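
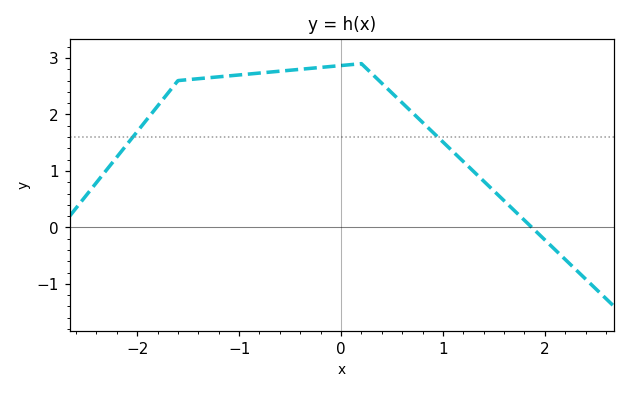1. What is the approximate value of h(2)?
-0.222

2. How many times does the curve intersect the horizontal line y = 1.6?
2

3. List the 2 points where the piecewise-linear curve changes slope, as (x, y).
(-1.6, 2.6); (0.2, 2.9)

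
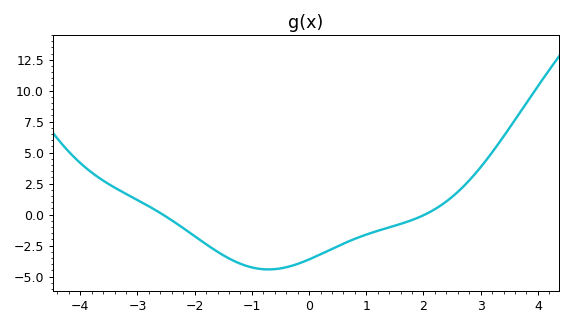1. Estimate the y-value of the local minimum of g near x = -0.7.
-4.42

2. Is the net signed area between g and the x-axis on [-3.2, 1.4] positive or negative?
negative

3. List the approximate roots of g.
-2.56, 2.02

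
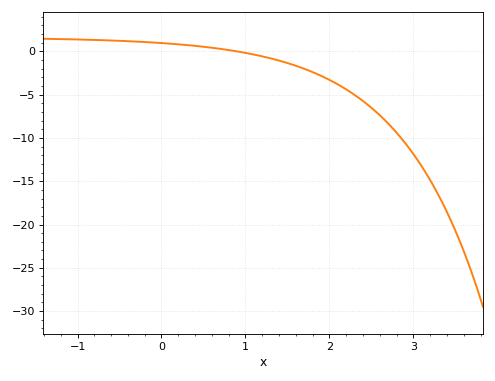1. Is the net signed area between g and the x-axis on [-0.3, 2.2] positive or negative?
negative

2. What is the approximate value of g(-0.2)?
1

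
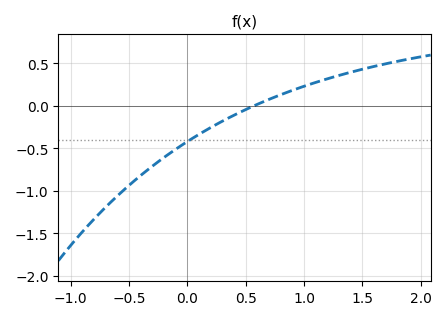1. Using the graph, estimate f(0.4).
-0.11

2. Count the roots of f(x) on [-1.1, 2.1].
1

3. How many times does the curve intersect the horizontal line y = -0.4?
1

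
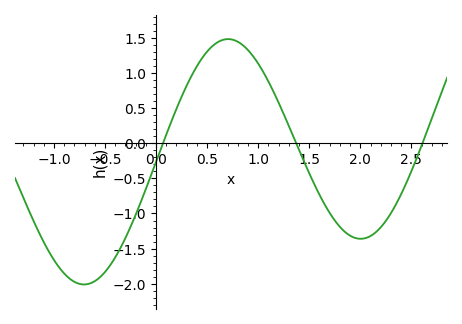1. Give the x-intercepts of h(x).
0.1, 1.4, 2.6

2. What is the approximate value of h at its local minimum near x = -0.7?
-2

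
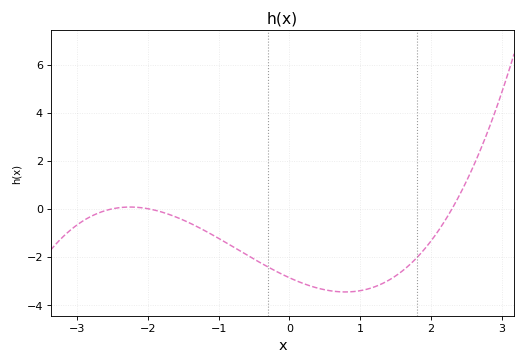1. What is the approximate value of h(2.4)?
0.6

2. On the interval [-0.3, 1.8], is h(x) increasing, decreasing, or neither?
neither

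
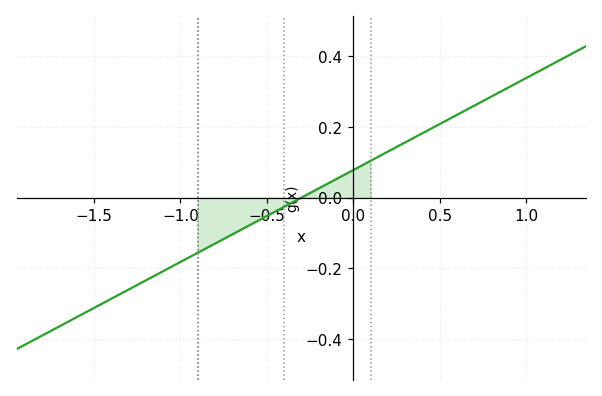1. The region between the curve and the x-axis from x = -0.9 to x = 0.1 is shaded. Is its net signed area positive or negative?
negative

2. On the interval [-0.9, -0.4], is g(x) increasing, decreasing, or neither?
increasing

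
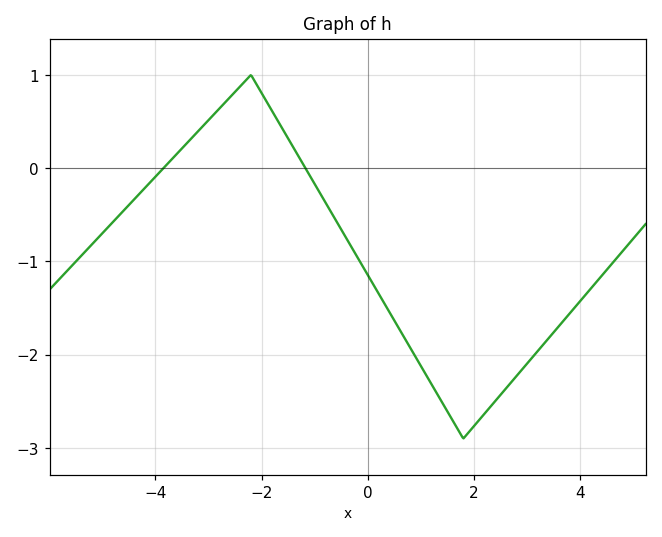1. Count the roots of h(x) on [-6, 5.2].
2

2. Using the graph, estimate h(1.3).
-2.4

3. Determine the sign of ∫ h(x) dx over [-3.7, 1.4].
negative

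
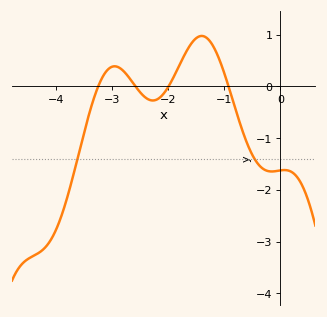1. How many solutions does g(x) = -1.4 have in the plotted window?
2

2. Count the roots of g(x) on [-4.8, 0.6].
4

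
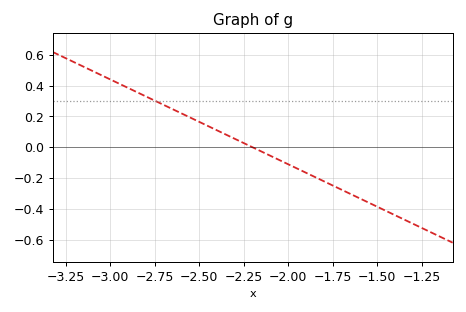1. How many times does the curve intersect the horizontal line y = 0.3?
1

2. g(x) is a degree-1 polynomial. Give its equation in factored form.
y = -0.55(x + 2.2)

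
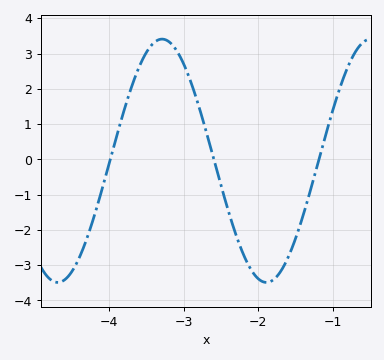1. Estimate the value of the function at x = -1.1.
0.6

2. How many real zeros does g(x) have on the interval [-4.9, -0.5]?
3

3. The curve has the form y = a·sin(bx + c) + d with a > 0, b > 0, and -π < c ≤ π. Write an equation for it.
y = 3.45sin(2.2x + 2.7) - 0.04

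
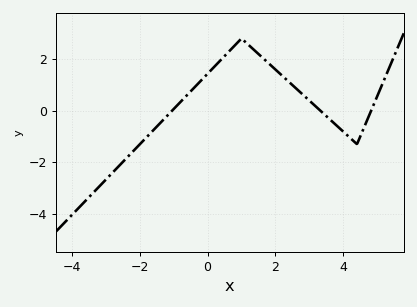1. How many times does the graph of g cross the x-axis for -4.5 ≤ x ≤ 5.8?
3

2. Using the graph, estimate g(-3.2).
-2.96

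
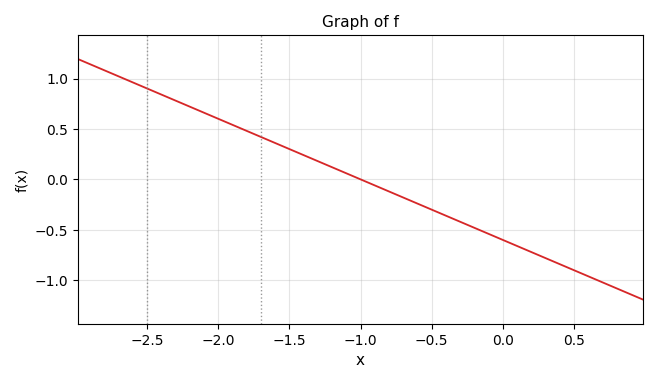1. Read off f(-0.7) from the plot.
-0.2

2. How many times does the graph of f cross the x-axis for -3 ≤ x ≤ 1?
1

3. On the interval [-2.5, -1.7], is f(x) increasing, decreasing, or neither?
decreasing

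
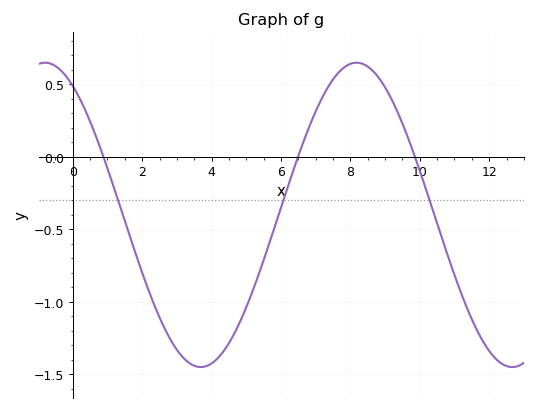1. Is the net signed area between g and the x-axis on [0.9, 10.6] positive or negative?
negative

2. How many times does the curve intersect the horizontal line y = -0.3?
3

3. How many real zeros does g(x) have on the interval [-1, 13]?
3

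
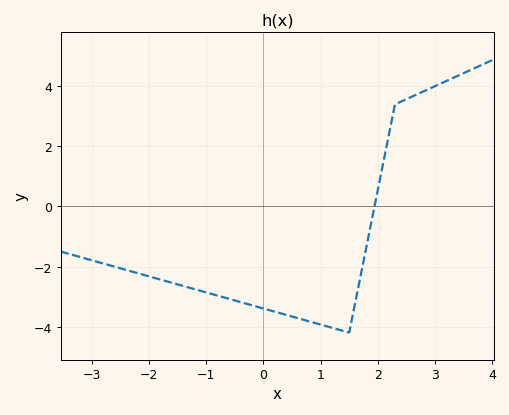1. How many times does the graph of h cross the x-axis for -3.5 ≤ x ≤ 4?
1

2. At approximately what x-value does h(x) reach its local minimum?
1.5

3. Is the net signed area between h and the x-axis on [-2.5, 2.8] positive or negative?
negative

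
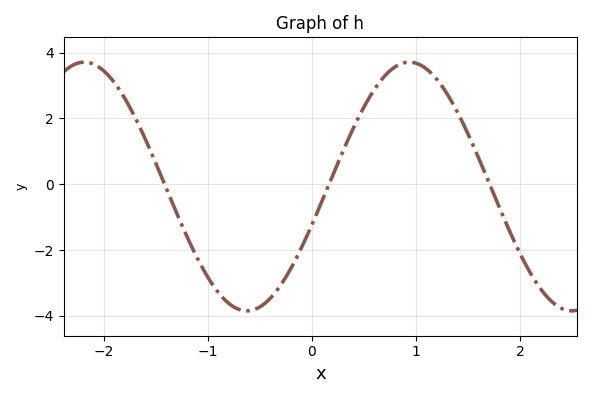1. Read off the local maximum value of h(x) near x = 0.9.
3.8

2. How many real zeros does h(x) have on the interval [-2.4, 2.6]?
3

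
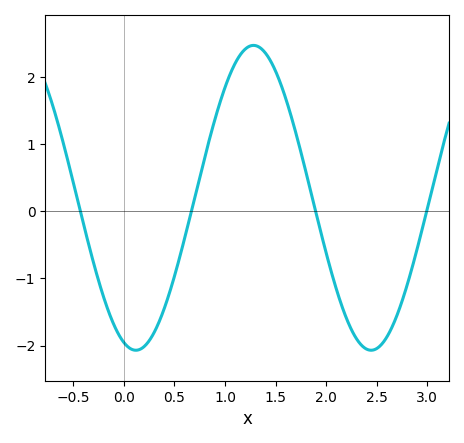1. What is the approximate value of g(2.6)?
-1.88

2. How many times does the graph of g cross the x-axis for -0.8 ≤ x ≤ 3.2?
4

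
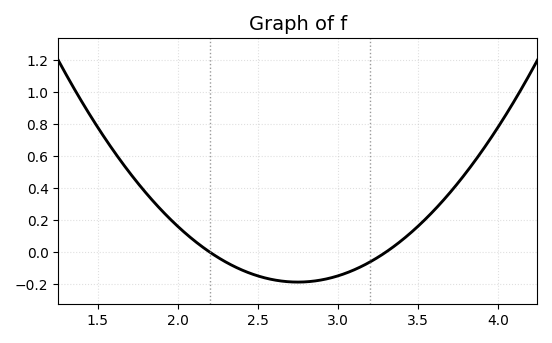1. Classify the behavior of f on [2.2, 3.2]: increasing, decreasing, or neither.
neither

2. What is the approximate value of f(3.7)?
0.372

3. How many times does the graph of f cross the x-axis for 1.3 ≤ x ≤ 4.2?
2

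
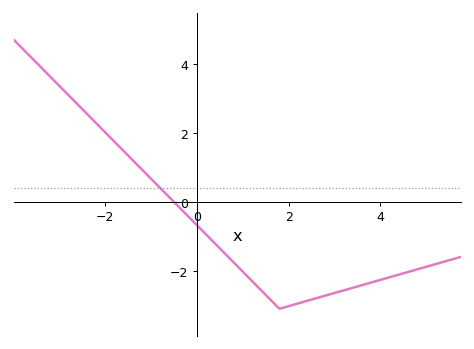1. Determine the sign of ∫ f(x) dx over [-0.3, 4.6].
negative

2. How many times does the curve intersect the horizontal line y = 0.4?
1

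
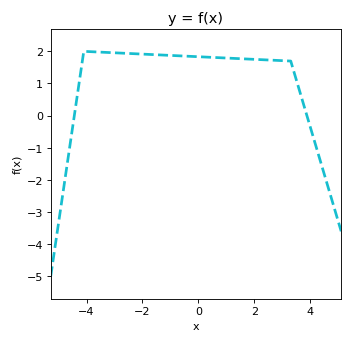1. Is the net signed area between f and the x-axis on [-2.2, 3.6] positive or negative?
positive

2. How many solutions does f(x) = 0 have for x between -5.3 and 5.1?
2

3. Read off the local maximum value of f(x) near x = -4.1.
2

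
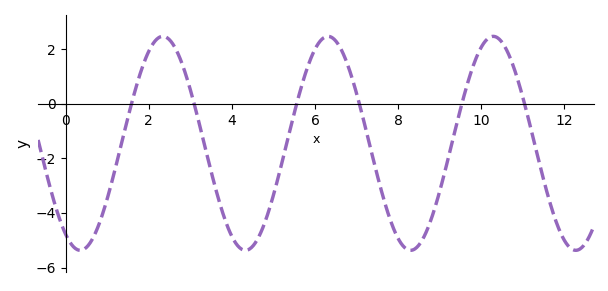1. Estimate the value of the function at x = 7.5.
-2.63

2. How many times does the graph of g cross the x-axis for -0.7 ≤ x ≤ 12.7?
6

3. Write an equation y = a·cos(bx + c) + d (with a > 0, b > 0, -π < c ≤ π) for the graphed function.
y = 3.92cos(1.58x + 2.59) - 1.45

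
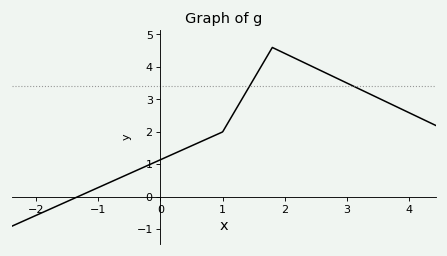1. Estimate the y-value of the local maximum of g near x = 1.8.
4.6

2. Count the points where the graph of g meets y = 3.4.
2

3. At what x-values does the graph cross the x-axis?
-1.34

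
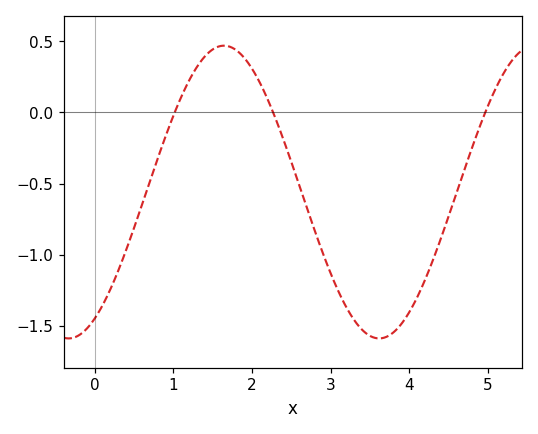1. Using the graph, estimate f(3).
-1.15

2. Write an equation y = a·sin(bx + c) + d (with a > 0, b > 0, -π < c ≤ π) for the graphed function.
y = 1.03sin(1.6x - 1) - 0.56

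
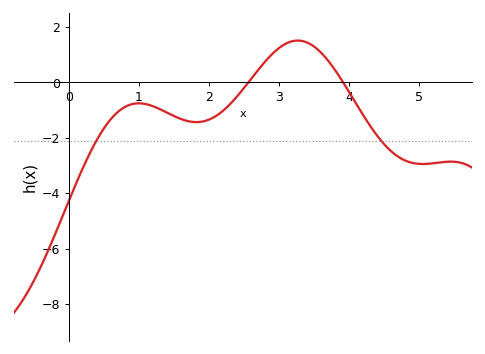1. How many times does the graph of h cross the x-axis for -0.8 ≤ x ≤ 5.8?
2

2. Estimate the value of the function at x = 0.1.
-3.6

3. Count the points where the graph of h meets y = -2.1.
2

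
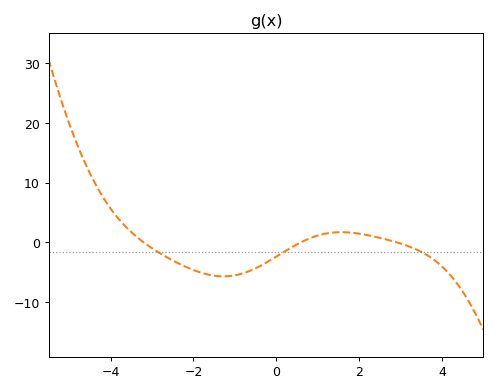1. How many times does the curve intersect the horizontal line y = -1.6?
3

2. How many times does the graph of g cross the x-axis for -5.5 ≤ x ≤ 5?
3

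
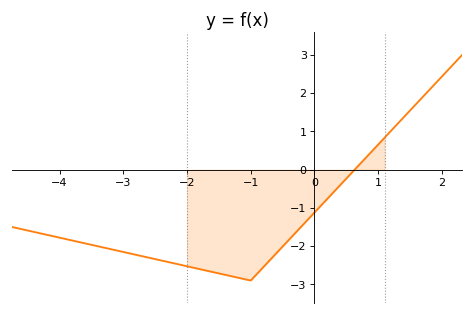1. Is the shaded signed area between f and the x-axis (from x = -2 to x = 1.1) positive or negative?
negative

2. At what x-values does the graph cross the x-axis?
0.6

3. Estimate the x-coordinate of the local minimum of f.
-1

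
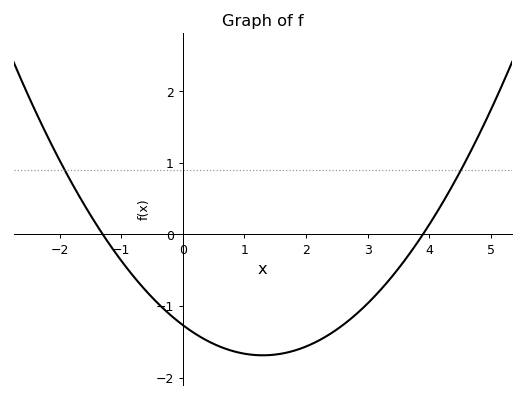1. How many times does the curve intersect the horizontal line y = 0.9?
2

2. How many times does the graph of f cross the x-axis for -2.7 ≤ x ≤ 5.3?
2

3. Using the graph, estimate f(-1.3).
0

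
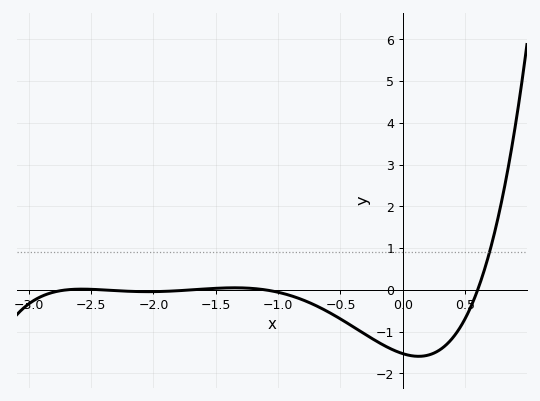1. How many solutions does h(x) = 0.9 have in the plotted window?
1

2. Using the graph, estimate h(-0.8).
-0.2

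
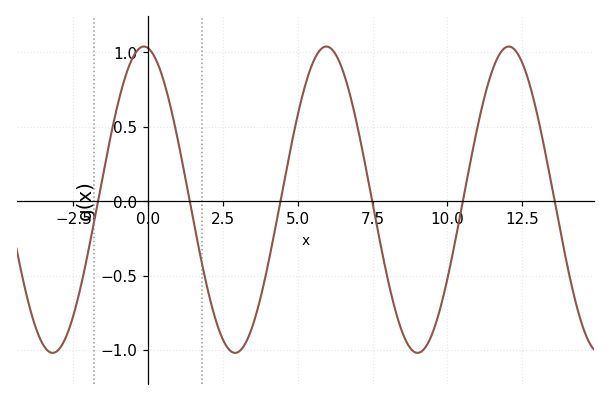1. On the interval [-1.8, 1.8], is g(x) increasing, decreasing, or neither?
neither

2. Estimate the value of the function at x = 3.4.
-0.889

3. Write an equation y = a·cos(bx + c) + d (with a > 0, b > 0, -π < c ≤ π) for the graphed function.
y = 1.03cos(1.03x + 0.15) + 0.01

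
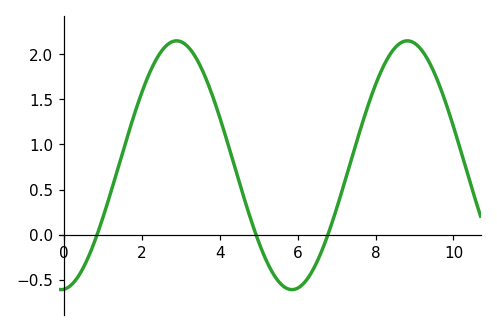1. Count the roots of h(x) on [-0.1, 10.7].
3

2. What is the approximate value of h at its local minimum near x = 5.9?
-0.61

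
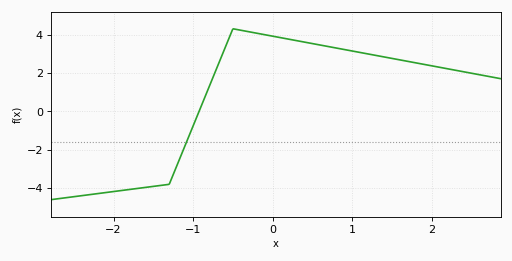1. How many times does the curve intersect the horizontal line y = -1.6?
1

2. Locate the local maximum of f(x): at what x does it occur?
-0.5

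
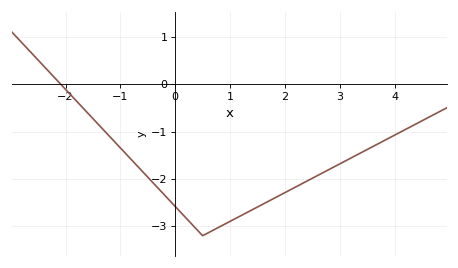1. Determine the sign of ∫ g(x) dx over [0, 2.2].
negative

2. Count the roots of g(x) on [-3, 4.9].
1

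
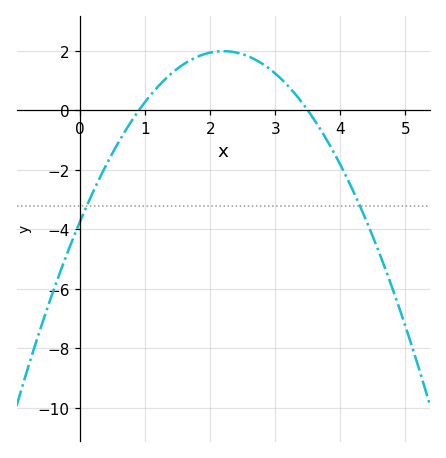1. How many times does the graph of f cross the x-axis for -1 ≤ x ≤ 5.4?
2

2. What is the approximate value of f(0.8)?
-0.4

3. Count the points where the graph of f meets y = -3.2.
2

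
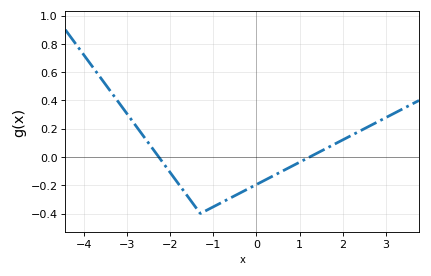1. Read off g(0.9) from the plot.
-0.053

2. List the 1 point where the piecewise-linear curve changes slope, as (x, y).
(-1.3, -0.4)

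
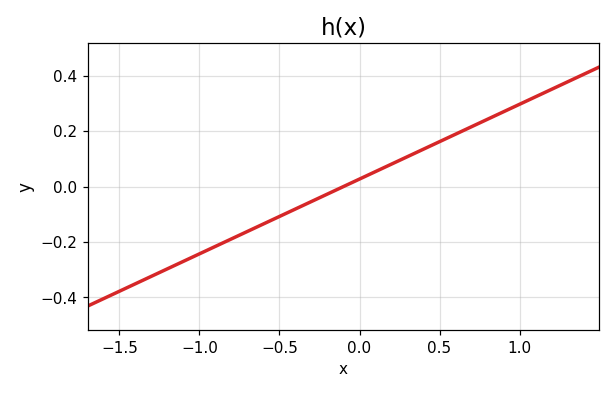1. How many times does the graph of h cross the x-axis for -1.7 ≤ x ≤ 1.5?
1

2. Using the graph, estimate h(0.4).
0.135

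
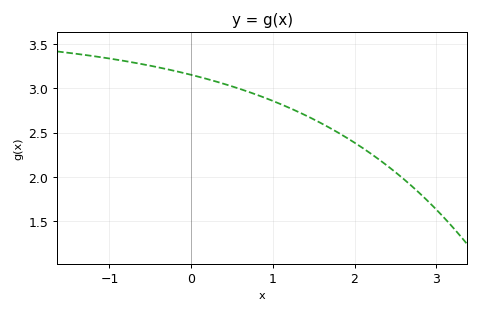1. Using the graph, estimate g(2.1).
2.33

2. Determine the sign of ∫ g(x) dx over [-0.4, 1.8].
positive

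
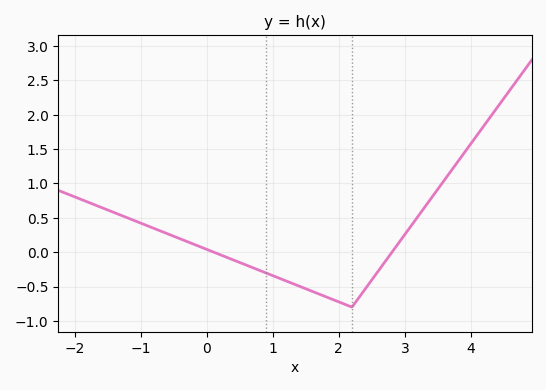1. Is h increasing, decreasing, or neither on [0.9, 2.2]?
decreasing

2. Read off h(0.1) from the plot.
0.003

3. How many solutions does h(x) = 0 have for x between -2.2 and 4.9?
2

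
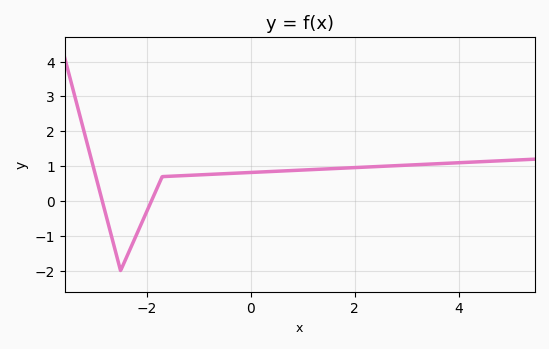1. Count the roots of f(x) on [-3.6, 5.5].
2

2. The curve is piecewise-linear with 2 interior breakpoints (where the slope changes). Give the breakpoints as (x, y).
(-2.5, -2); (-1.7, 0.7)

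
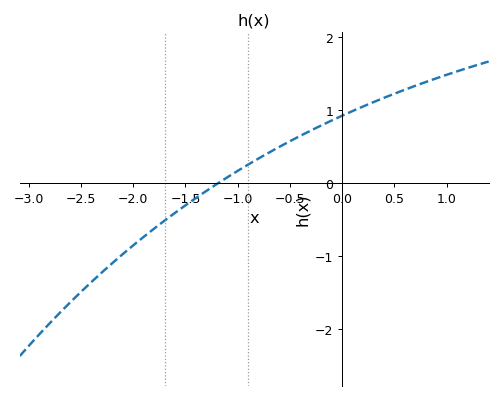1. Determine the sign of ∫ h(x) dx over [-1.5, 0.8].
positive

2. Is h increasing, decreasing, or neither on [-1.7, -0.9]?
increasing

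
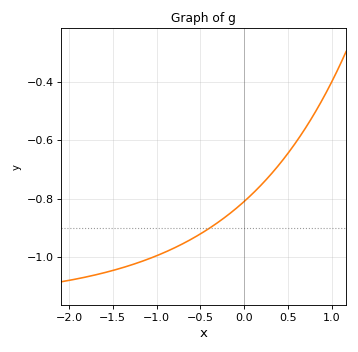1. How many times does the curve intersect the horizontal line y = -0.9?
1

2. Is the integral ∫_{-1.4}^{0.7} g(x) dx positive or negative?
negative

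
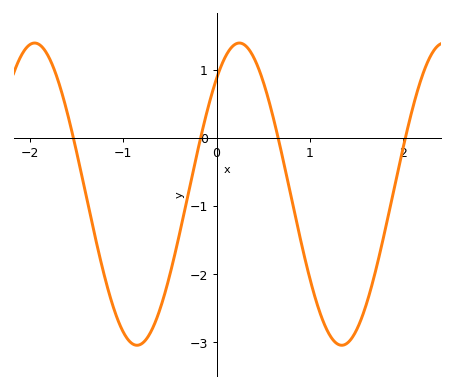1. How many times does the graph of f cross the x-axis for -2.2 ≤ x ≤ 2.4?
4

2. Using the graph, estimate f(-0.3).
-0.802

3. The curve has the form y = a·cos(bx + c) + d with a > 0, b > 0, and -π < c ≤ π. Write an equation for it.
y = 2.22cos(2.86x - 0.7) - 0.83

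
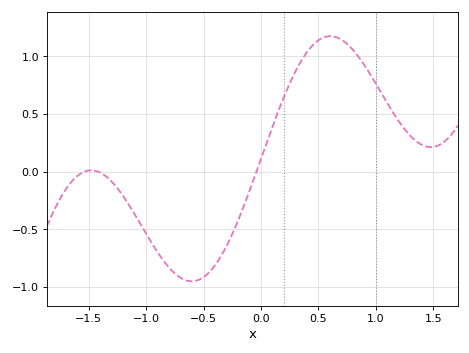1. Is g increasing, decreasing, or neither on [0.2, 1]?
neither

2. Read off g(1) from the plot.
0.763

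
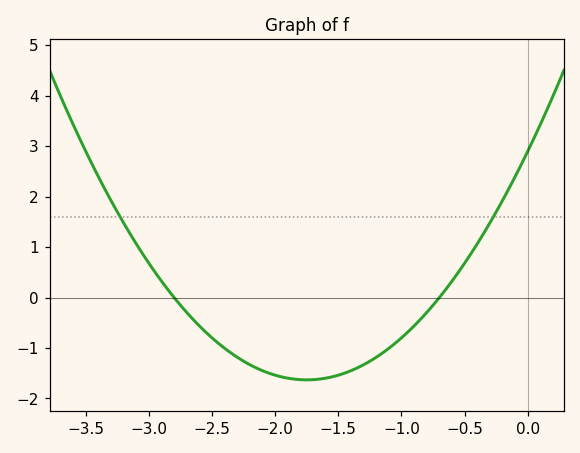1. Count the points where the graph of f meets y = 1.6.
2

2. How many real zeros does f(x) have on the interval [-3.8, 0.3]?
2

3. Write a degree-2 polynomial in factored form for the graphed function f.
y = 1.48(x + 2.8)(x + 0.7)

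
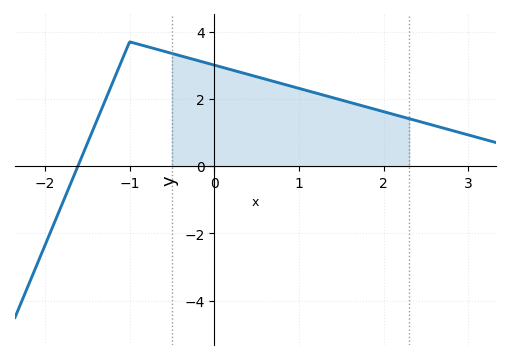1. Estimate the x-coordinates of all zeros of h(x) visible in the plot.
-1.6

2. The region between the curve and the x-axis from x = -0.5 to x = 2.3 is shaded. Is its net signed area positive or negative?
positive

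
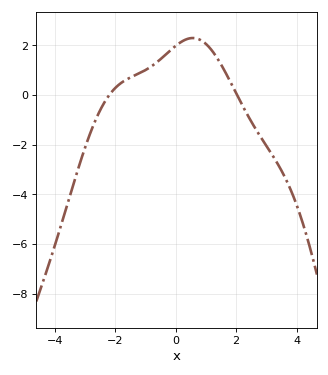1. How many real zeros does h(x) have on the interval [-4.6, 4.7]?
2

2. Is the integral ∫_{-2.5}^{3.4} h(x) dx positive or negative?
positive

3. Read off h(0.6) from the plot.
2.29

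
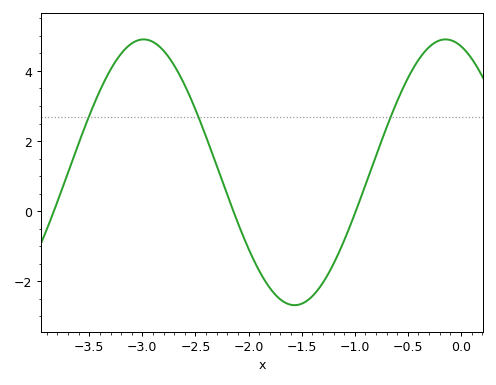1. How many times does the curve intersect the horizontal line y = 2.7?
3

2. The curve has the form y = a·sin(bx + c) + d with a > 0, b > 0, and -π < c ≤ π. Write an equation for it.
y = 3.79sin(2.21x + 1.89) + 1.11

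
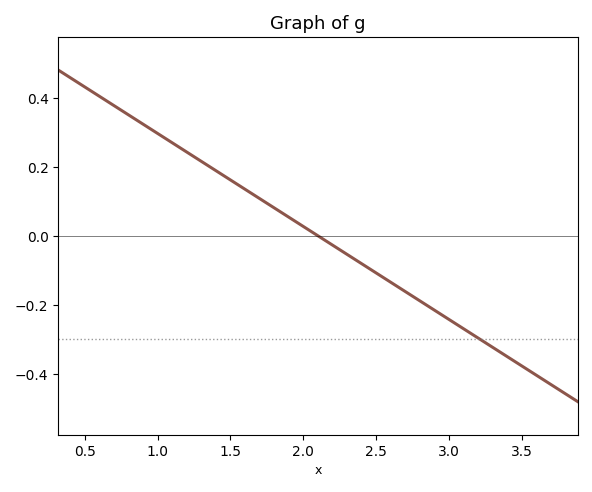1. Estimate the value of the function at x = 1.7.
0.108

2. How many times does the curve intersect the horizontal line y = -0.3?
1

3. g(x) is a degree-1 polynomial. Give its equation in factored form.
y = -0.27(x - 2.1)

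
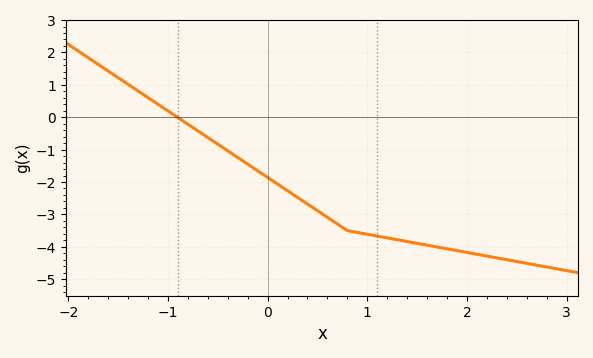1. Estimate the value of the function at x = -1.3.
0.81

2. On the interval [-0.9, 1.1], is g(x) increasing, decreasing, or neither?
decreasing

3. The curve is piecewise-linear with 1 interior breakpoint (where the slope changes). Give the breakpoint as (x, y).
(0.8, -3.5)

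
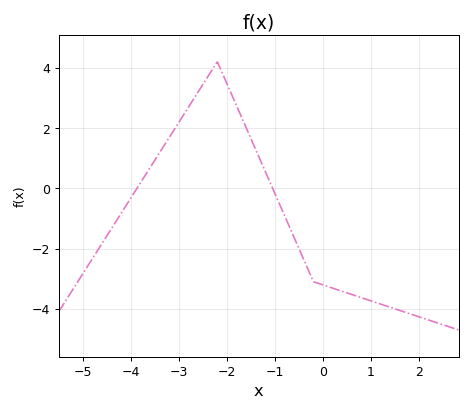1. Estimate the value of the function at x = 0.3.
-3.4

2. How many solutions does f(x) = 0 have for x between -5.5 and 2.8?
2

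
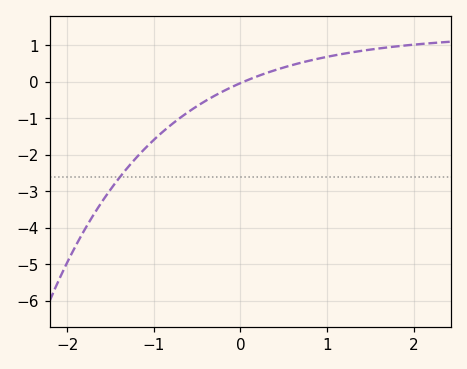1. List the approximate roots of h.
0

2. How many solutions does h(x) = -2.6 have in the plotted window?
1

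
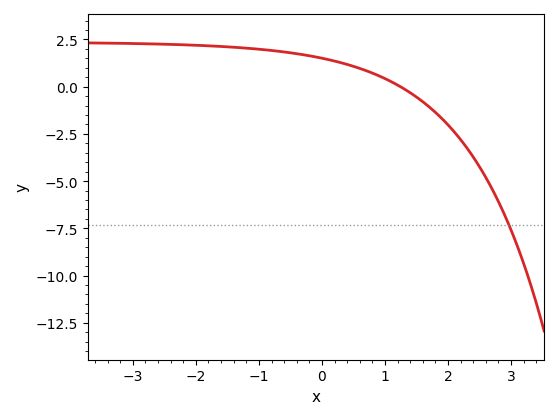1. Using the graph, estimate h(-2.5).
2.2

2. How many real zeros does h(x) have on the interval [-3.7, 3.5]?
1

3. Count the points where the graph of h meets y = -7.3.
1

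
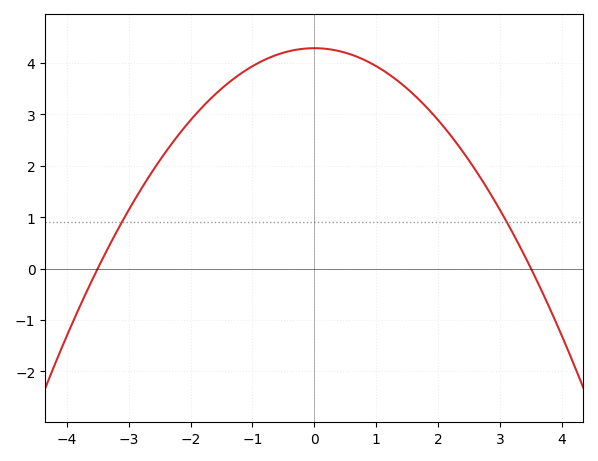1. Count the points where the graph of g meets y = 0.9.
2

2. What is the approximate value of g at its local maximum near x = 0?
4.29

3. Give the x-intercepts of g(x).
-3.5, 3.5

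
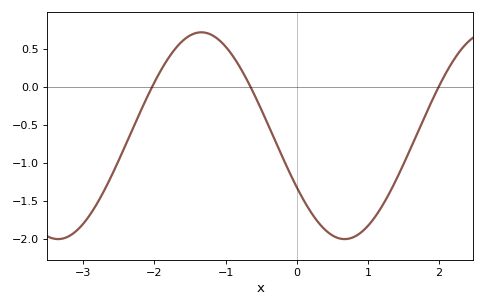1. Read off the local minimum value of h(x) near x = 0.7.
-2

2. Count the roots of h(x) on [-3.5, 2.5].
3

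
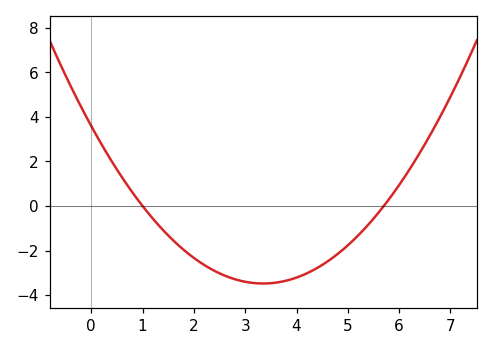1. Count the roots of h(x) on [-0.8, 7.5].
2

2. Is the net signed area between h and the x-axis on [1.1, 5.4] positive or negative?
negative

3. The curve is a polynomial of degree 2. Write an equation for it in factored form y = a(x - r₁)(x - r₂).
y = 0.63(x - 1)(x - 5.7)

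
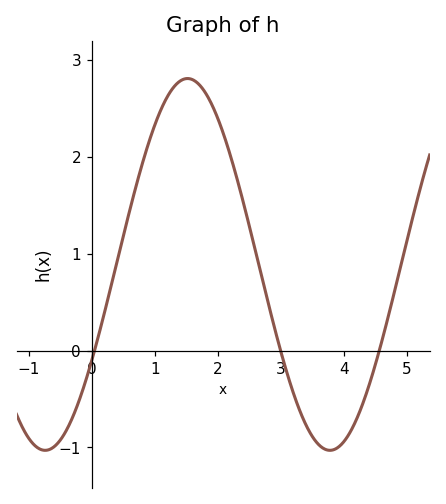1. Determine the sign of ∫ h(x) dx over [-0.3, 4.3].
positive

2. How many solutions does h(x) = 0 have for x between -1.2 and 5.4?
3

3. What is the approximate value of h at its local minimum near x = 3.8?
-1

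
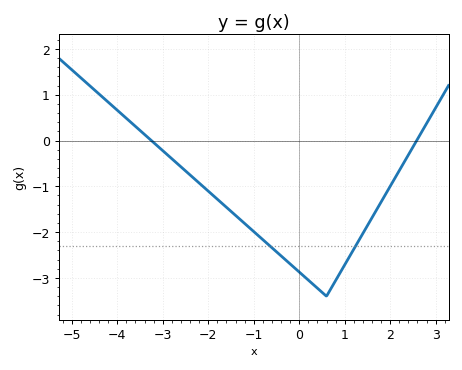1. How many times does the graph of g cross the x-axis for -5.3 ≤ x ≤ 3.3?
2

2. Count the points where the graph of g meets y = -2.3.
2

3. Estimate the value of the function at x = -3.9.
0.573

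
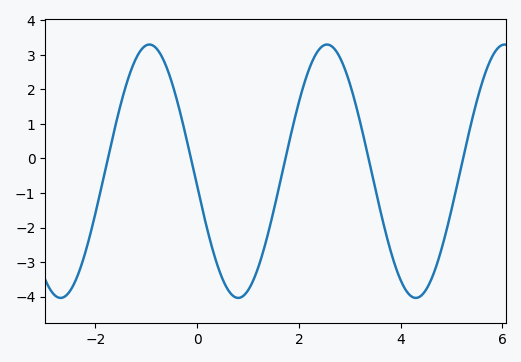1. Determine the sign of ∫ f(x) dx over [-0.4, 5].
negative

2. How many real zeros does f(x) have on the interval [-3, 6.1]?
5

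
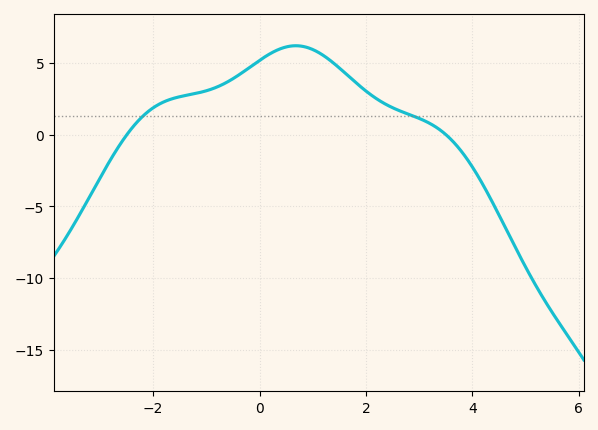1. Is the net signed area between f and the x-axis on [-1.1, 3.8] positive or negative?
positive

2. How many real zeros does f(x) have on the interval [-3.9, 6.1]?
2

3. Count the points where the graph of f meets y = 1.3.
2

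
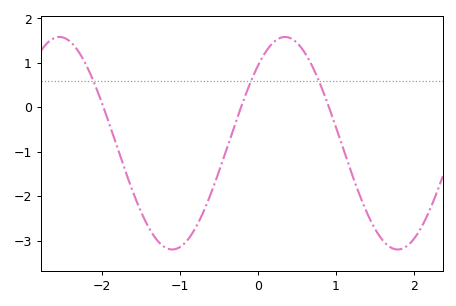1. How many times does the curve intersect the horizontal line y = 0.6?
3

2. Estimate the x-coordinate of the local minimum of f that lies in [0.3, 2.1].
1.79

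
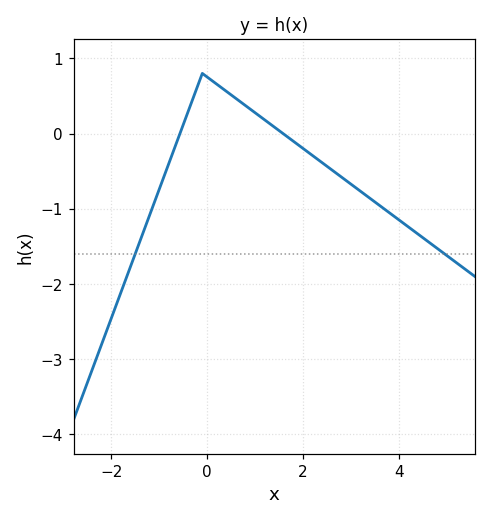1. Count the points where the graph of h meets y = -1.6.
2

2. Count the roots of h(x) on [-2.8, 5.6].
2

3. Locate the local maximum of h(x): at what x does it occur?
0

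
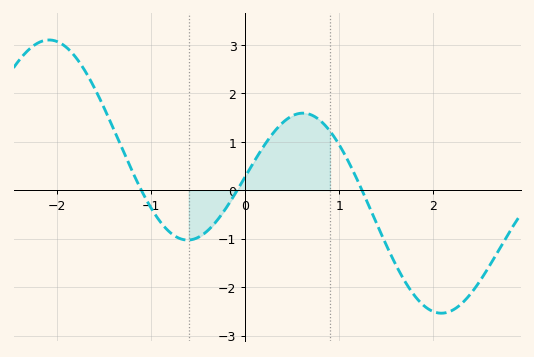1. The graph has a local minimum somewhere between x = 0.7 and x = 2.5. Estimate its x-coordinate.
2.1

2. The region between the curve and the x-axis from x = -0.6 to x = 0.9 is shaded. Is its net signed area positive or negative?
positive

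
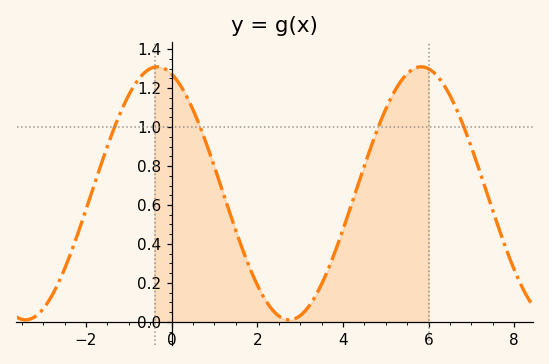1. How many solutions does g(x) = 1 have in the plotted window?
4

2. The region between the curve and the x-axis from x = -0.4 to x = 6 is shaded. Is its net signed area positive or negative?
positive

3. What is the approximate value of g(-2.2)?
0.448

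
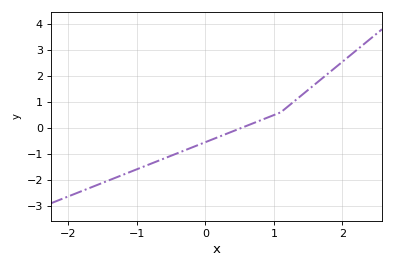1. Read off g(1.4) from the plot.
1.2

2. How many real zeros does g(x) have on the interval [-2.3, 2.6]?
1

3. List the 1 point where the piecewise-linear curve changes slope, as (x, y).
(1.1, 0.6)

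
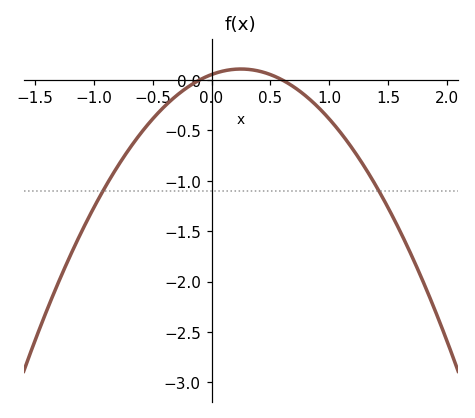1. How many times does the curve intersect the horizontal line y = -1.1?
2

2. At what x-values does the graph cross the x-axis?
-0.1, 0.6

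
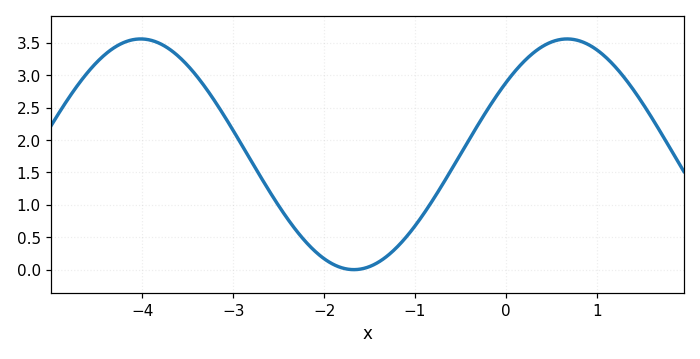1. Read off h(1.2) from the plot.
3.13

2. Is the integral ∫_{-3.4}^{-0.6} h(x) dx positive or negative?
positive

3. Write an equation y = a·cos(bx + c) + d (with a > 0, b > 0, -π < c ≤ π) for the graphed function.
y = 1.78cos(1.34x - 0.9) + 1.78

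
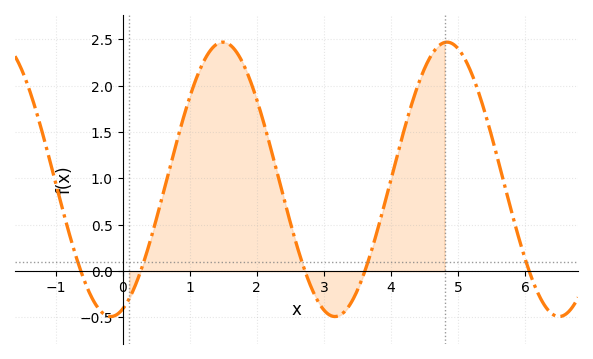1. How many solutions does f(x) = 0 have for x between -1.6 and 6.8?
5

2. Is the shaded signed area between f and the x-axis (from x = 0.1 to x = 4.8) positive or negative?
positive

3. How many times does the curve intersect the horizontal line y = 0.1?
5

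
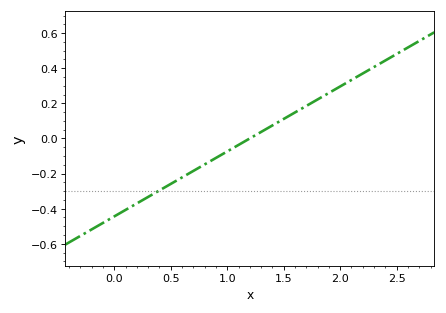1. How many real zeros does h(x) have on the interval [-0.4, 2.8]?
1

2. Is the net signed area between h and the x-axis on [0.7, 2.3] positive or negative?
positive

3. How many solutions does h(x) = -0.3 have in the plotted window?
1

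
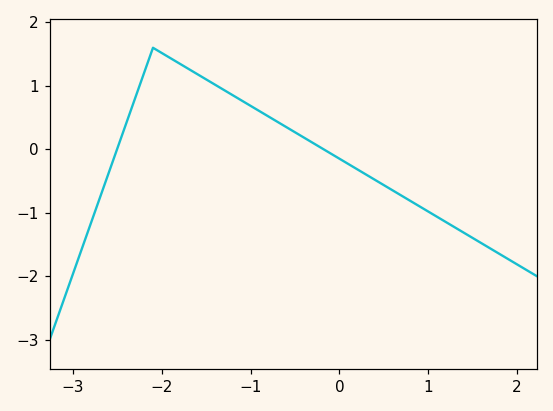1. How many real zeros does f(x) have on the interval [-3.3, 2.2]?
2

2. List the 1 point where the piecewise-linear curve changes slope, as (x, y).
(-2.1, 1.6)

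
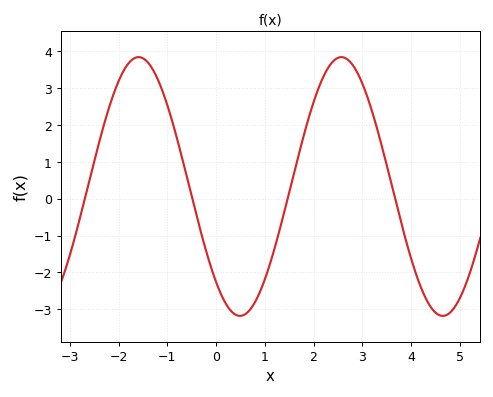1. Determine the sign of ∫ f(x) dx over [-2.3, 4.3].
positive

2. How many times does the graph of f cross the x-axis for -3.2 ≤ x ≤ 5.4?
4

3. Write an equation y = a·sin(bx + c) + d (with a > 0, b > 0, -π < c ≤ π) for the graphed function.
y = 3.51sin(1.5x - 2.3) + 0.33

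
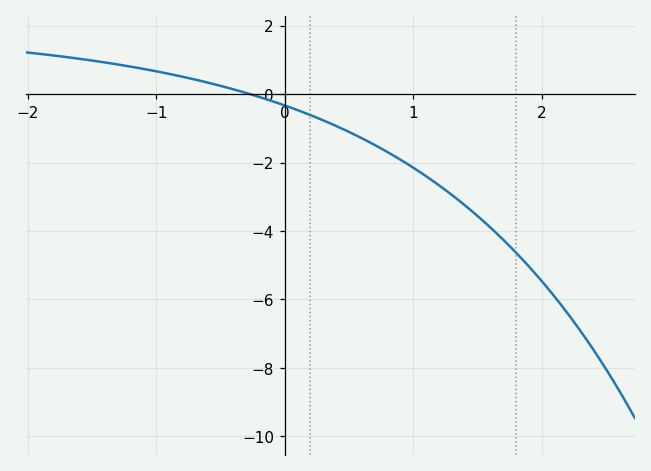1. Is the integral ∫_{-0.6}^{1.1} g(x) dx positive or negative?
negative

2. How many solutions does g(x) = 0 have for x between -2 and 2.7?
1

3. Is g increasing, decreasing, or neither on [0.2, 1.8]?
decreasing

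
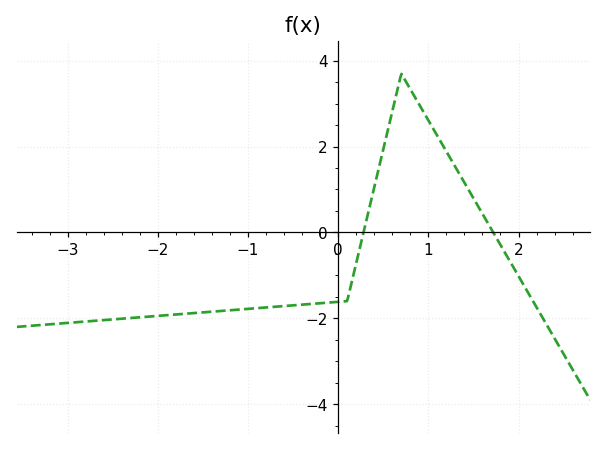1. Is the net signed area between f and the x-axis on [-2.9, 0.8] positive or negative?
negative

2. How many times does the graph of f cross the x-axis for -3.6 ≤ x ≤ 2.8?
2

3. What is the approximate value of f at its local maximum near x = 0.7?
3.6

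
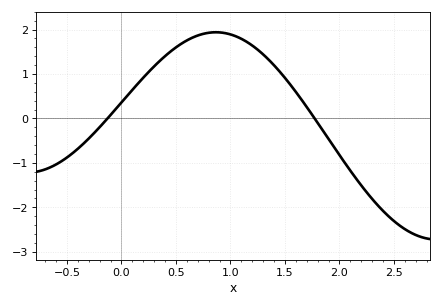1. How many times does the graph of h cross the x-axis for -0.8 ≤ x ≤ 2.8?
2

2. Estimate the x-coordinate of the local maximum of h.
0.867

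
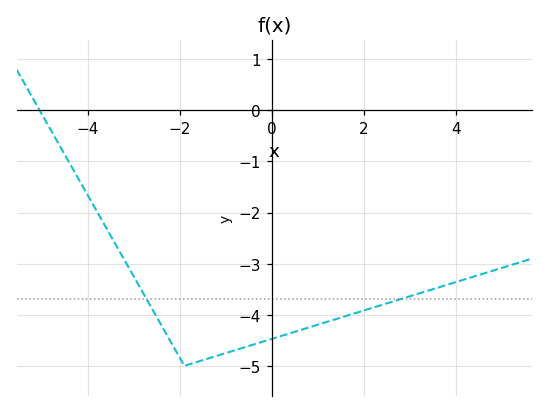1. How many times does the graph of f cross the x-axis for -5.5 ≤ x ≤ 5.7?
1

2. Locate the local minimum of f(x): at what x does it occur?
-1.9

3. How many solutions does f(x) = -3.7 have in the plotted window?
2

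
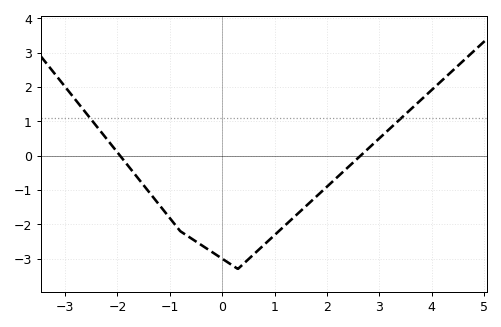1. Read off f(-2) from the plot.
0.095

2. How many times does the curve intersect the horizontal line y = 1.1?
2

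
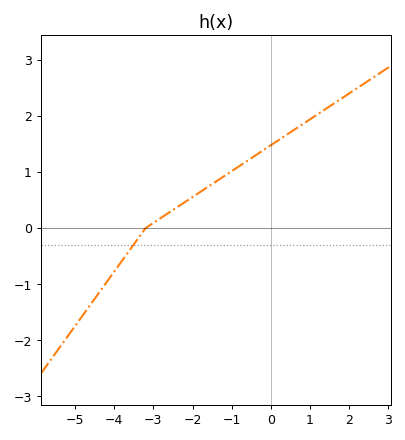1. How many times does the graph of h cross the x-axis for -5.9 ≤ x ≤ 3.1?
1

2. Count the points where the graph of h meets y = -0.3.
1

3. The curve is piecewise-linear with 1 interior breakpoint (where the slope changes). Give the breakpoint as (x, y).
(-3.2, 0)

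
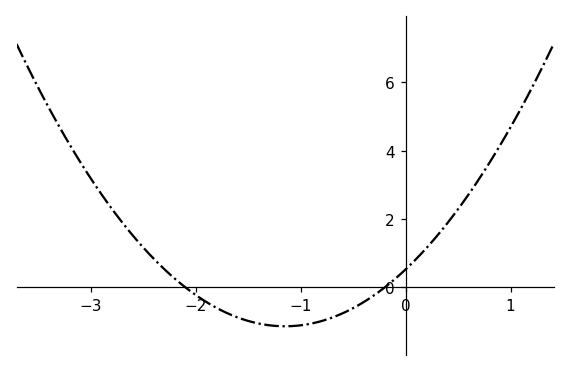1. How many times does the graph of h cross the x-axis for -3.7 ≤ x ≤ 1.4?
2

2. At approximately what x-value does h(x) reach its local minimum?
-1.1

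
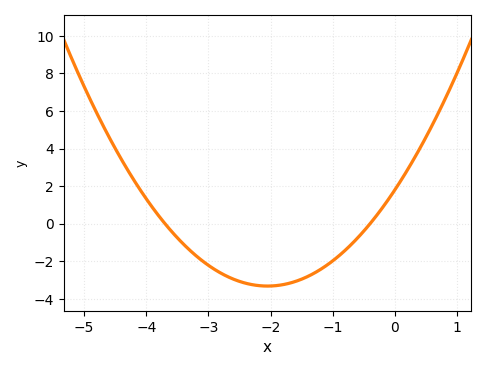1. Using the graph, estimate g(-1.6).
-3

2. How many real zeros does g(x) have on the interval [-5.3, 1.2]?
2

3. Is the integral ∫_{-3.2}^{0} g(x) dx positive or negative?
negative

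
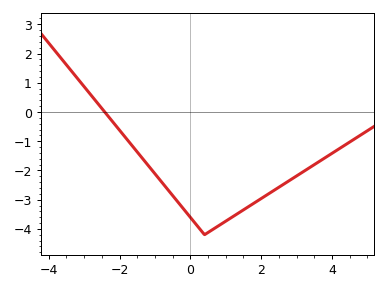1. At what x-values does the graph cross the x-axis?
-2.42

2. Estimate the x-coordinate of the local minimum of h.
0.402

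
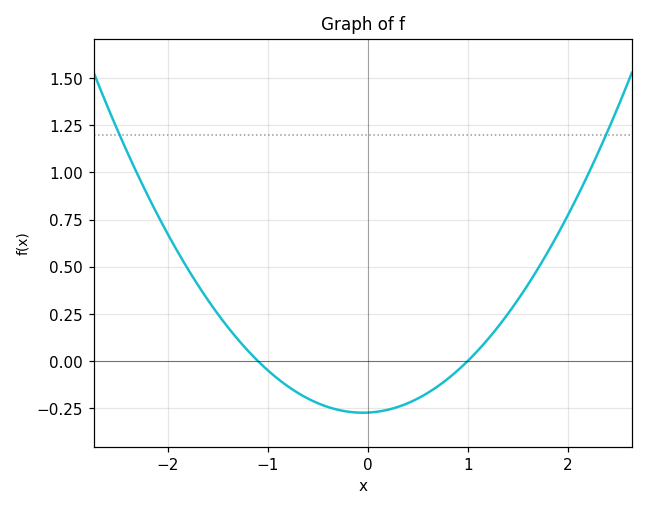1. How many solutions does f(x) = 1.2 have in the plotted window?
2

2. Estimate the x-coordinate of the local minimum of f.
-0.05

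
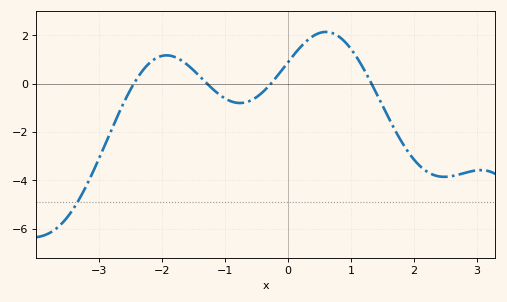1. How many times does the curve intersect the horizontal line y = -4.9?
1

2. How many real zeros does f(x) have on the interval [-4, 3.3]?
4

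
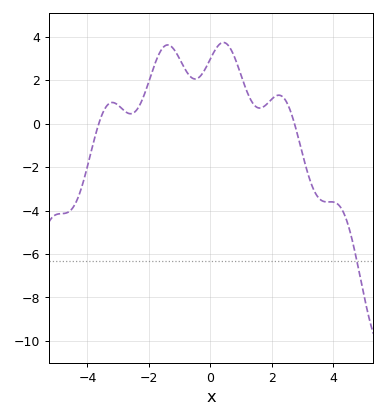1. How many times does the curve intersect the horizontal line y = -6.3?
1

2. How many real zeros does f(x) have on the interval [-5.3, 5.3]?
2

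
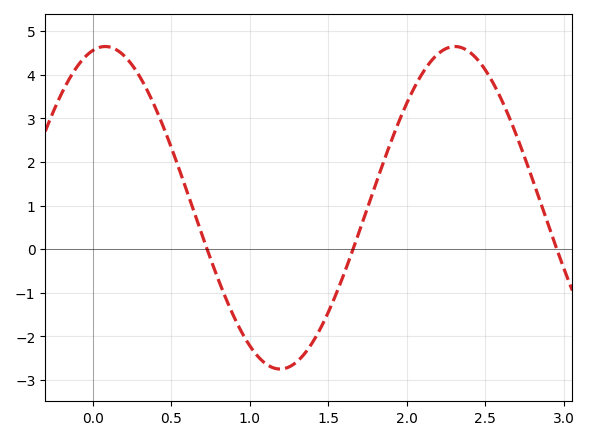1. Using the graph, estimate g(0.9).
-1.6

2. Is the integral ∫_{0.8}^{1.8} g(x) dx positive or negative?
negative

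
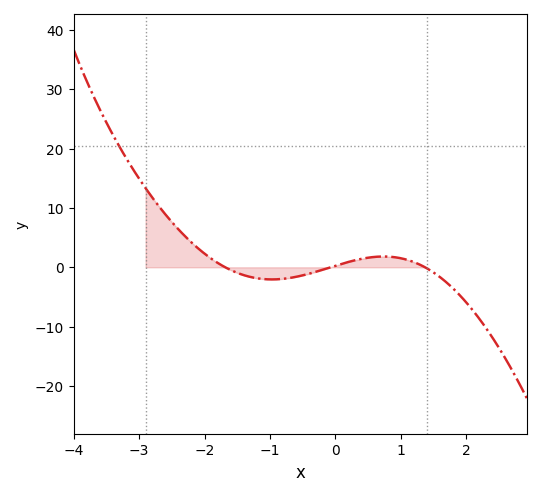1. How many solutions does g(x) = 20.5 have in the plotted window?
1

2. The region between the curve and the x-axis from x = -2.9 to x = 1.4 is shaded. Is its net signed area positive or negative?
positive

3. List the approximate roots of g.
-1.68, -0.076, 1.37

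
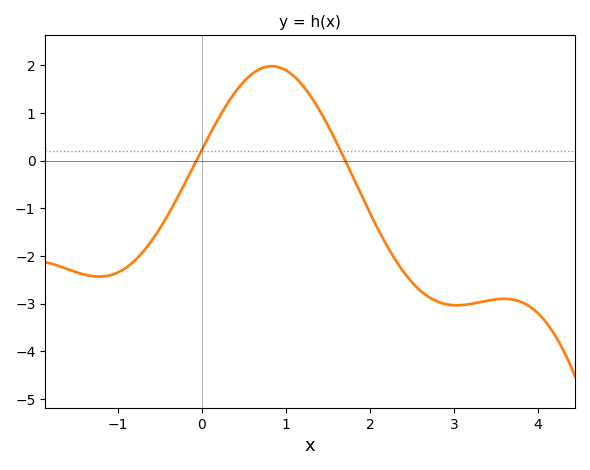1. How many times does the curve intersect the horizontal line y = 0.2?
2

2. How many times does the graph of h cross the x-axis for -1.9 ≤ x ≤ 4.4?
2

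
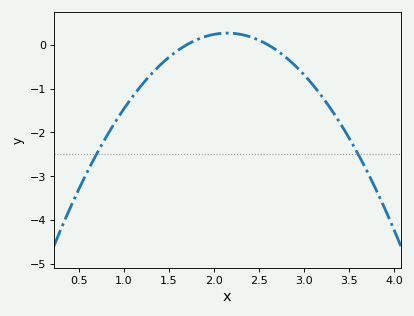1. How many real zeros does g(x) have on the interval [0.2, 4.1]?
2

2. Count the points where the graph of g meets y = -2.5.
2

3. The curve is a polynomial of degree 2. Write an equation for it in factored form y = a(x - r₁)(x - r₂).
y = -1.31(x - 1.7)(x - 2.6)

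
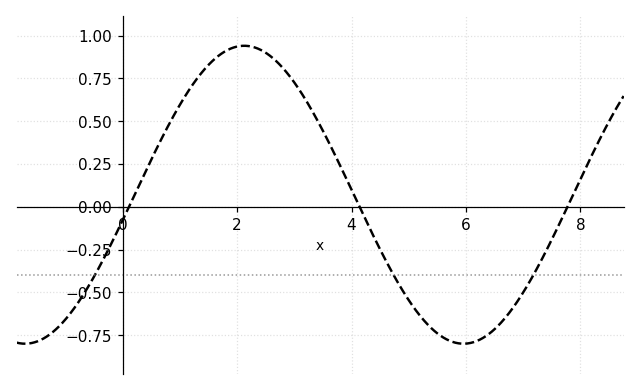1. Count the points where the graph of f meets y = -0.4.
3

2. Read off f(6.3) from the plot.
-0.76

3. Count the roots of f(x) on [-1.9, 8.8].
3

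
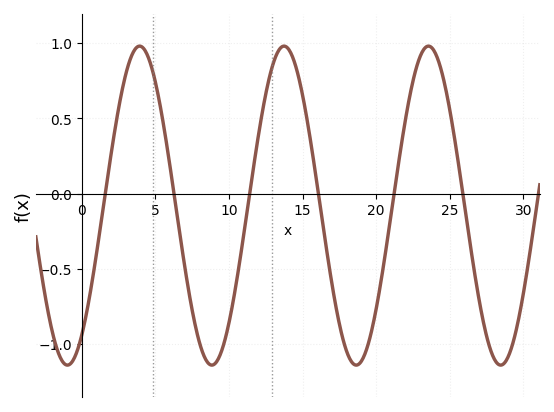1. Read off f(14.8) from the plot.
0.75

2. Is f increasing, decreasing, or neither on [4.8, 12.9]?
neither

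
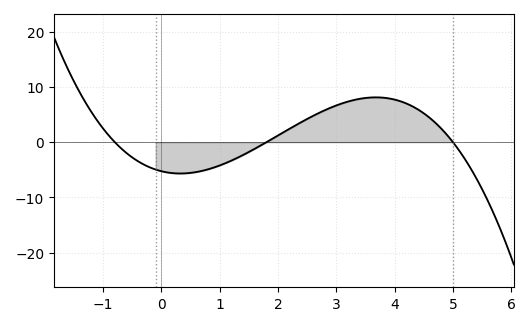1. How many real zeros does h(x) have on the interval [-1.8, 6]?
3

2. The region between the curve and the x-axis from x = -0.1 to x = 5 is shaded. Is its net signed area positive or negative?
positive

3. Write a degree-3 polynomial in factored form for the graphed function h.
y = -0.73(x + 0.8)(x - 1.8)(x - 5)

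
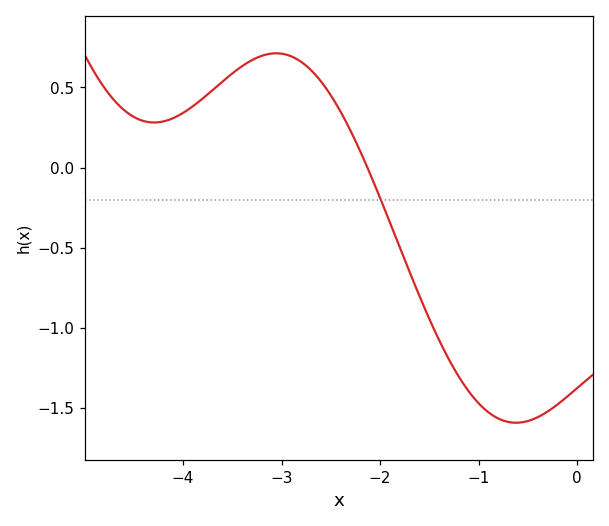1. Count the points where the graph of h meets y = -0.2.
1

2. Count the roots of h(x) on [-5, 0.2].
1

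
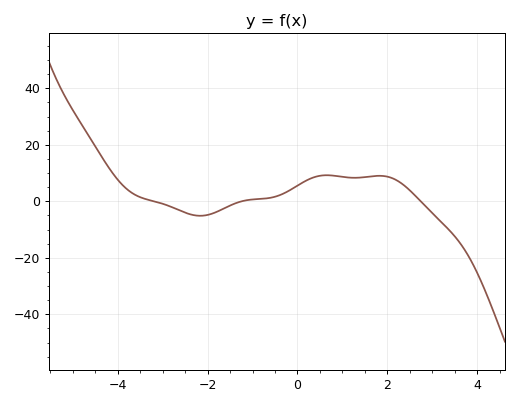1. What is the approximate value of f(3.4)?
-10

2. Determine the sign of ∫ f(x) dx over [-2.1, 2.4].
positive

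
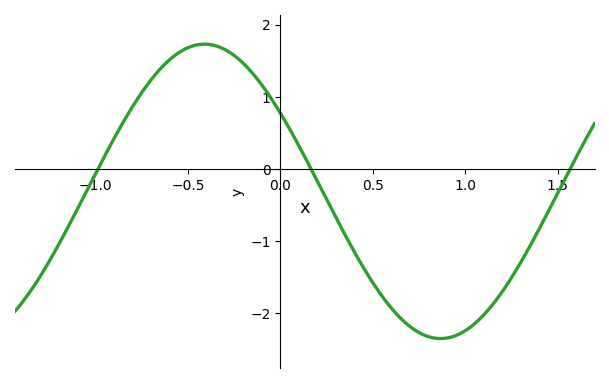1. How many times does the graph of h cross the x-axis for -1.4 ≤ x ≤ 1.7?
3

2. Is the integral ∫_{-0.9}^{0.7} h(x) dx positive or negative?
positive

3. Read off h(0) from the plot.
0.775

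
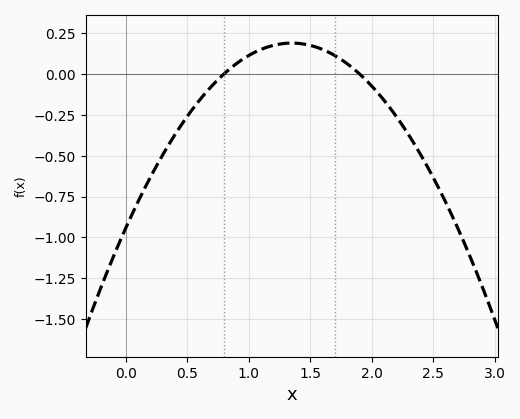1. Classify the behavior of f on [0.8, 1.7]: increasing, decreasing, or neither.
neither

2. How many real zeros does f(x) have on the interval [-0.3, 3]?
2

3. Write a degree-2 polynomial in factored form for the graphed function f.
y = -0.62(x - 0.8)(x - 1.9)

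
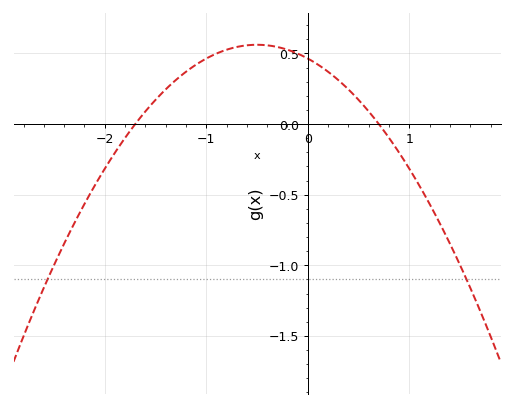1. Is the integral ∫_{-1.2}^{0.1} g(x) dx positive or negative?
positive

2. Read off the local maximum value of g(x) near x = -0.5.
0.55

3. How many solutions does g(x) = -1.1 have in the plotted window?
2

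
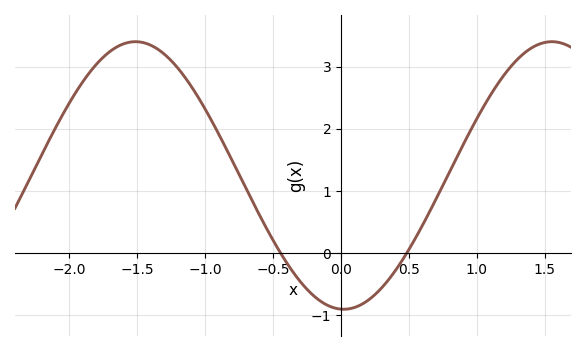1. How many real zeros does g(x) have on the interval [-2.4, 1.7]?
2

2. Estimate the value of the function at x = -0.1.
-0.8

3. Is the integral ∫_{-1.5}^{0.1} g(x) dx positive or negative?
positive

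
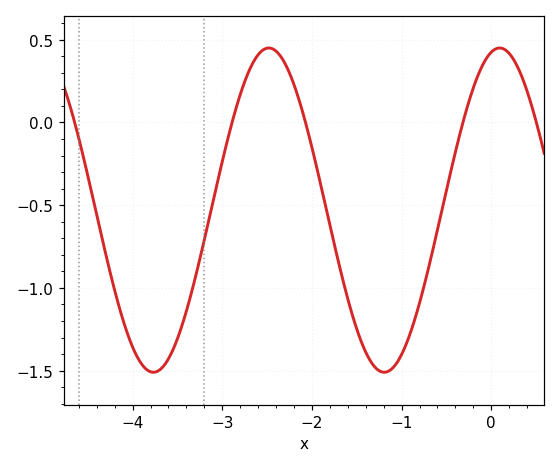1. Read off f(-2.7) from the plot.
0.314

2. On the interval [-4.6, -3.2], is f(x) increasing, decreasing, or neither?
neither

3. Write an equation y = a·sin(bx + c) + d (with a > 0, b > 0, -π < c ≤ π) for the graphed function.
y = 0.98sin(2.44x + 1.34) - 0.53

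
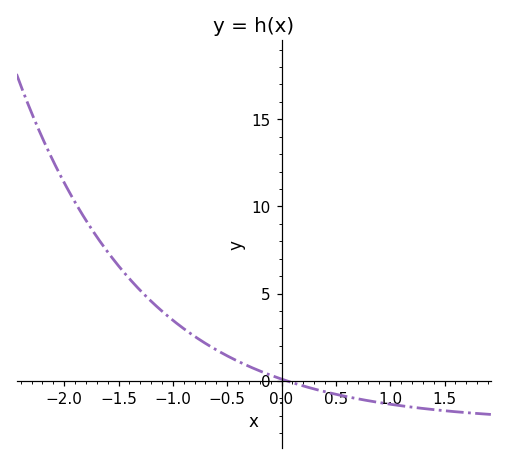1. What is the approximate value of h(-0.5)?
1.5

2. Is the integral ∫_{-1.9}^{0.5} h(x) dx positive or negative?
positive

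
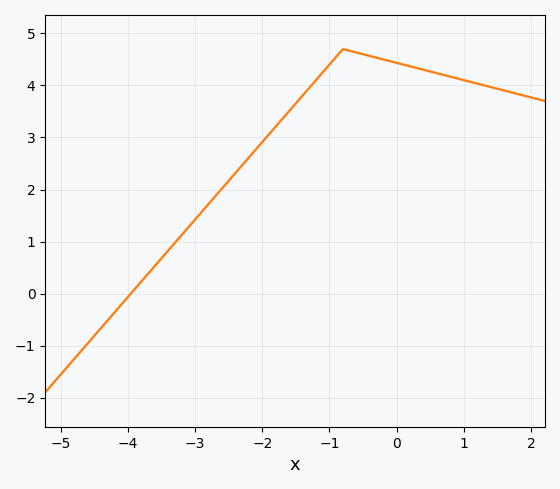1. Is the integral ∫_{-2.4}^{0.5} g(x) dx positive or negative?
positive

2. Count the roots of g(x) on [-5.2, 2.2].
1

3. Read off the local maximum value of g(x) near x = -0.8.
4.7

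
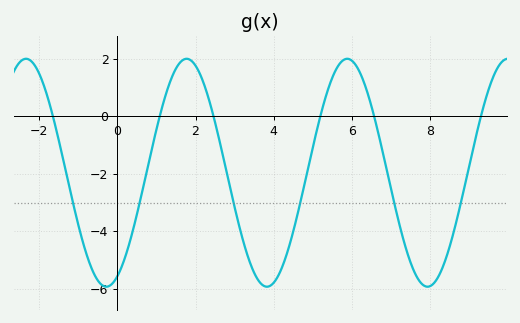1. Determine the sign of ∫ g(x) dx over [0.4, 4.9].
negative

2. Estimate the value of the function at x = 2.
1.8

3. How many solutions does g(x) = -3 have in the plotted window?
6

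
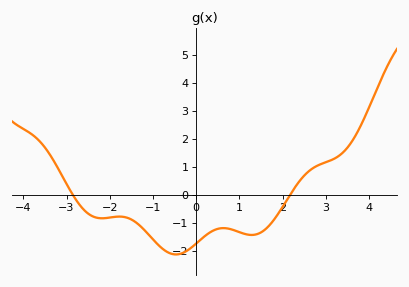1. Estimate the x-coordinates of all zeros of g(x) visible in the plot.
-2.85, 2.17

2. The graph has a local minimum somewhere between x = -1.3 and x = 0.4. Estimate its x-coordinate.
-0.466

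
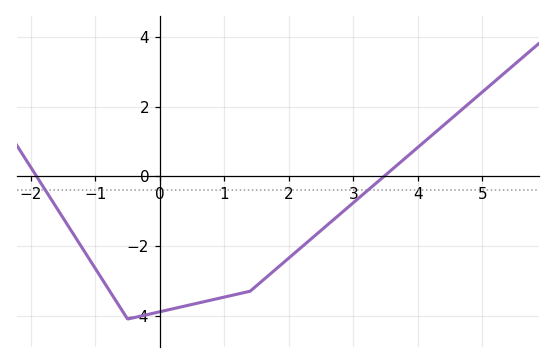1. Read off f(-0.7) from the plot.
-3.52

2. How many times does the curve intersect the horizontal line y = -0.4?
2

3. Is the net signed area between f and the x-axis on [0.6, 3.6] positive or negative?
negative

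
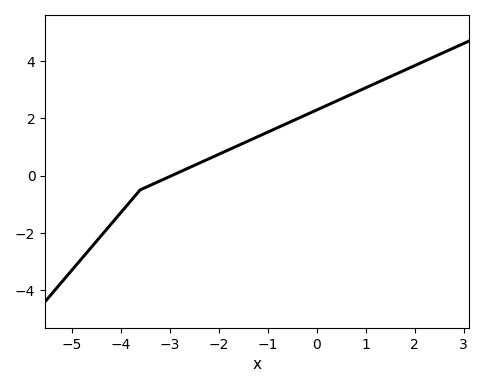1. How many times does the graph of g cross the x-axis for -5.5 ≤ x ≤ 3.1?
1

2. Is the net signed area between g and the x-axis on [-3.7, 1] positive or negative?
positive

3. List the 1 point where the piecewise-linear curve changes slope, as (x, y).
(-3.6, -0.5)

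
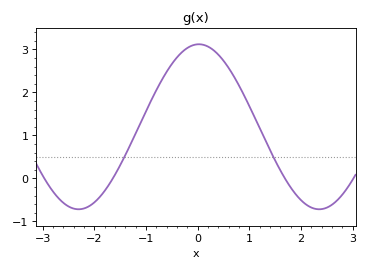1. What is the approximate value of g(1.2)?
1.16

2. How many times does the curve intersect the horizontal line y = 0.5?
2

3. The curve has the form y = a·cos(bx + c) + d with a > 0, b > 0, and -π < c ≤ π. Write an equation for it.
y = 1.92cos(1.35x - 0.03) + 1.2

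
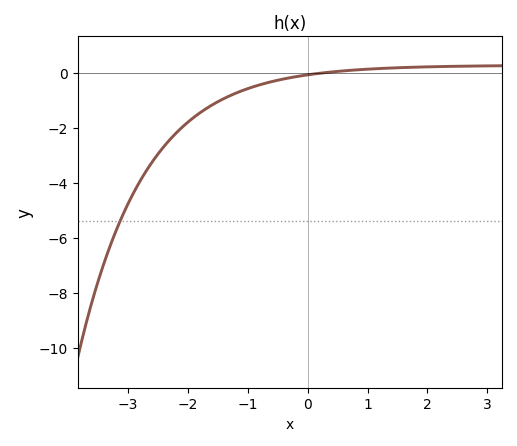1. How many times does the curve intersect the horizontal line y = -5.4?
1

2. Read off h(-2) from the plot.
-1.8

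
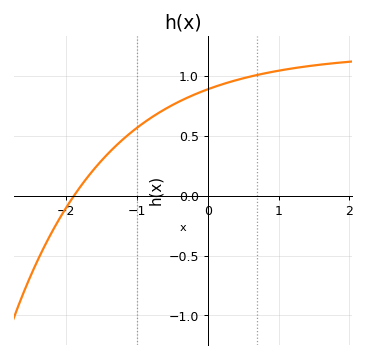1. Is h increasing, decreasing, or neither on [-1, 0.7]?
increasing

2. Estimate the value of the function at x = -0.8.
0.652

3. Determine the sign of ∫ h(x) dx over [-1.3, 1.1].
positive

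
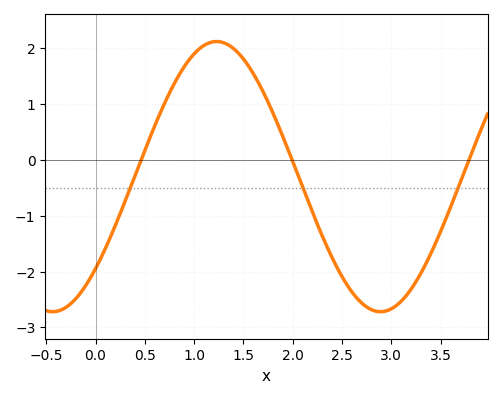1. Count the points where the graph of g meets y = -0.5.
3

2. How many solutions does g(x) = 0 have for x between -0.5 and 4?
3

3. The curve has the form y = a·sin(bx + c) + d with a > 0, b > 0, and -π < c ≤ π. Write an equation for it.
y = 2.42sin(1.9x - 0.75) - 0.3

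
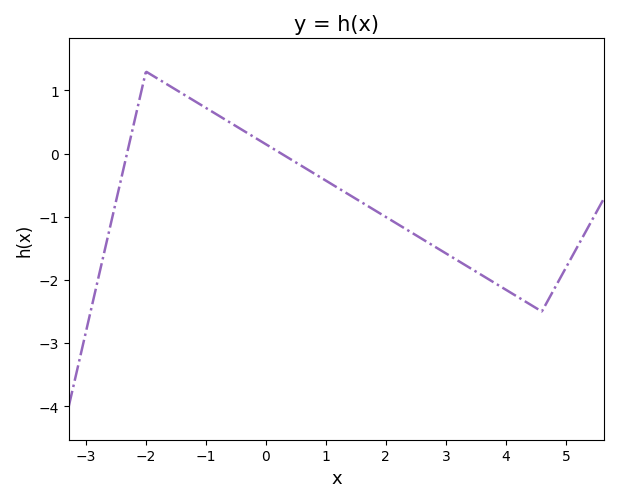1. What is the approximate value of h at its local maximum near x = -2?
1.3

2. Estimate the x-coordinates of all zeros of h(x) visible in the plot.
-2.4, 0.2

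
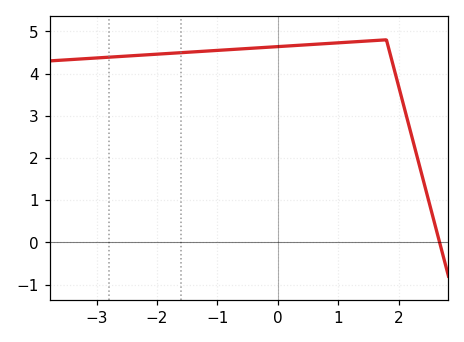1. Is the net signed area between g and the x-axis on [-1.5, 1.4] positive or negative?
positive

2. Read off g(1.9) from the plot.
4.25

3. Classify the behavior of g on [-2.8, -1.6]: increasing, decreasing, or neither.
increasing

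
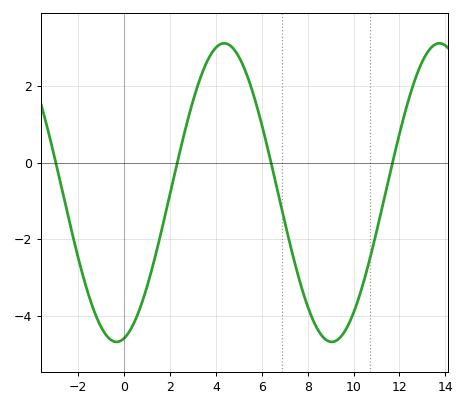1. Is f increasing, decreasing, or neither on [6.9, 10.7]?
neither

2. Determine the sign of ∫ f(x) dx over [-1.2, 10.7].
negative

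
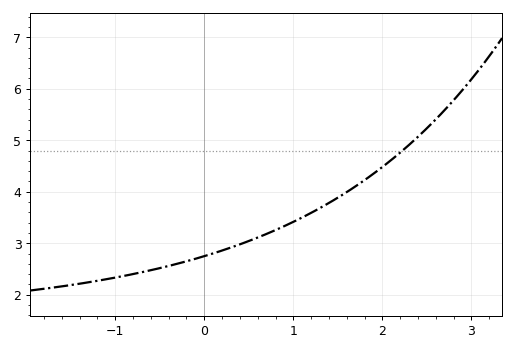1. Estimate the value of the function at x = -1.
2.3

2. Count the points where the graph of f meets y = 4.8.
1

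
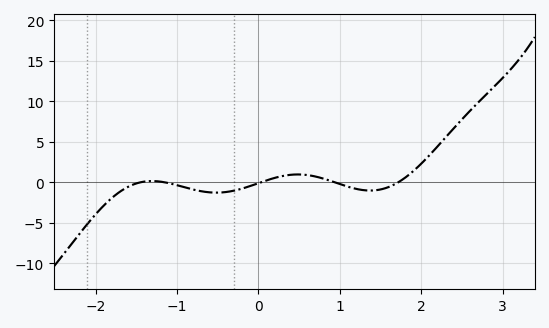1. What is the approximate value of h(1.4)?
-1.03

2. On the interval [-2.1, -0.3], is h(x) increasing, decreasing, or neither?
neither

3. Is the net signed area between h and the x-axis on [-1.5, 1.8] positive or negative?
negative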